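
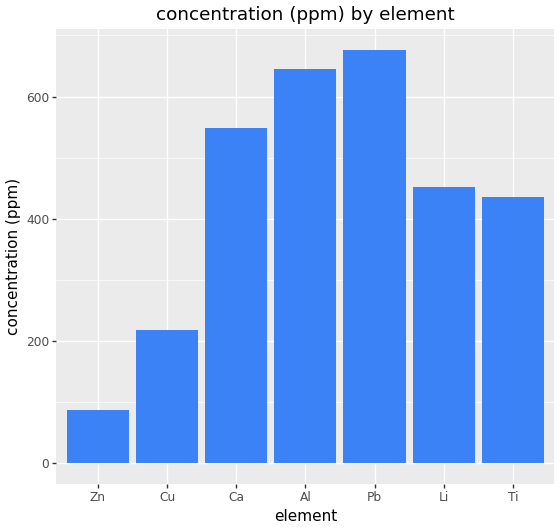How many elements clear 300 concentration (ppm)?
5

Above 300: Ca, Al, Pb, Li, Ti.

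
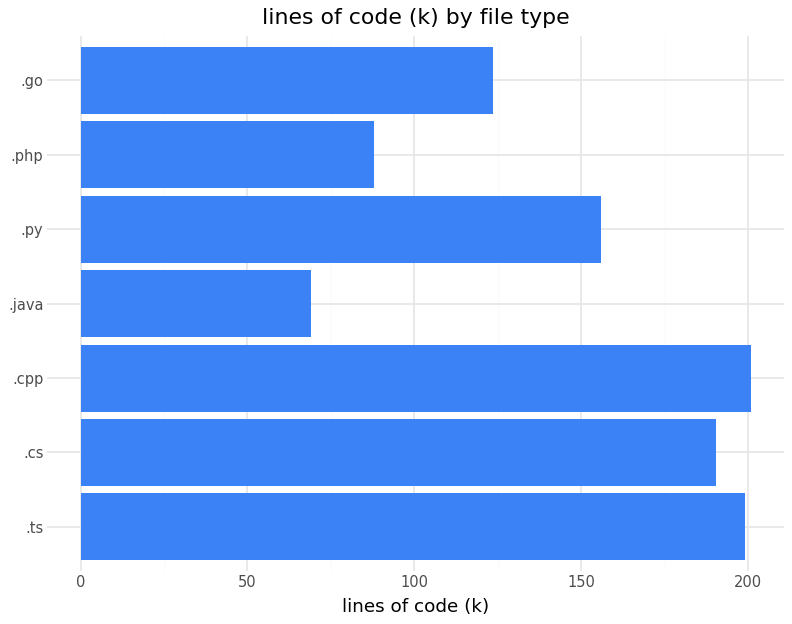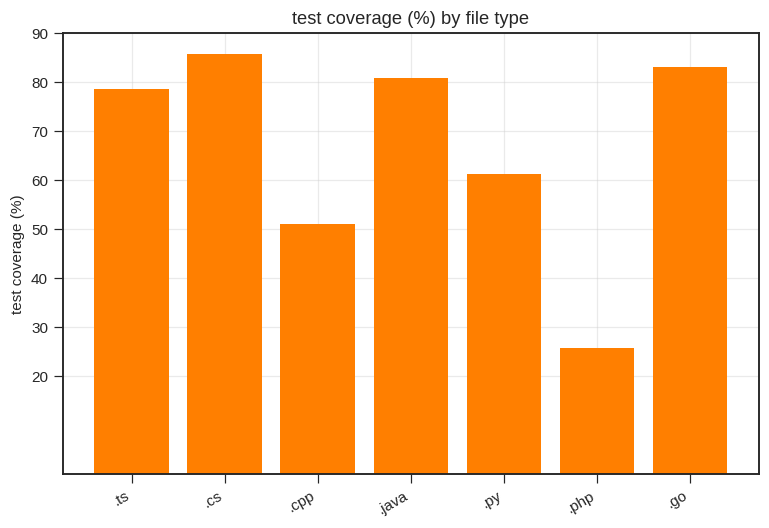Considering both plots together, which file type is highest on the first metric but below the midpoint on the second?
.cpp

Chart 2 median test coverage (%) ≈ 80; below-median file types: .cpp, .py, .php. Among those, .cpp has the highest lines of code (k) (≈ 200).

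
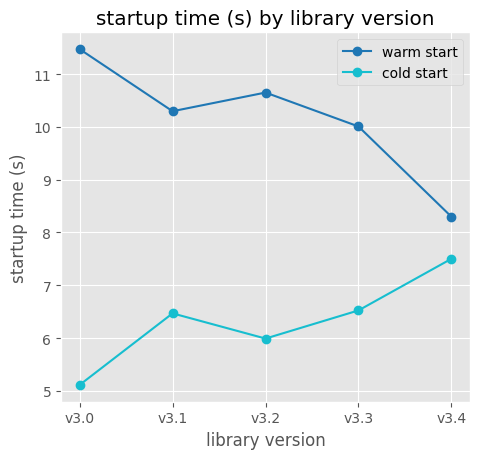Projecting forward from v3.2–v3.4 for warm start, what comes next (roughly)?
≈ 6.5

Last three: 11, 10, 8 → slope ≈ -1.5/step → next ≈ 6.5.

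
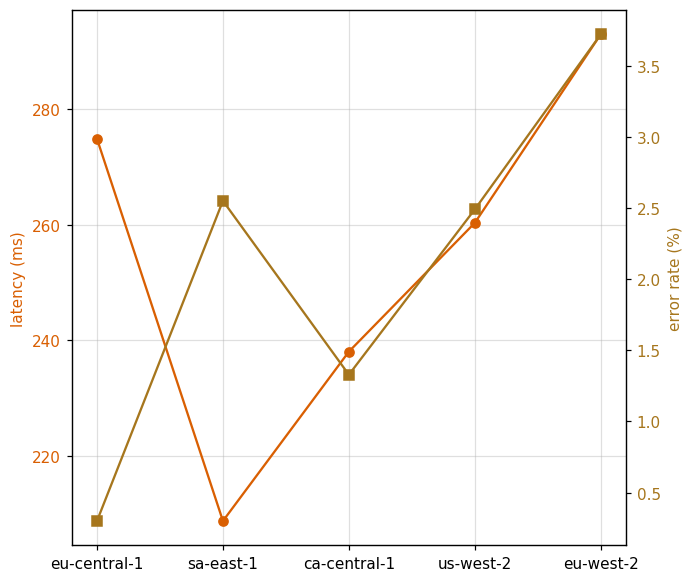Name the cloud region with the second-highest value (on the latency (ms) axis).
Top 3 (on the latency (ms) axis): eu-west-2 ≈ 290, eu-central-1 ≈ 270, us-west-2 ≈ 260.

eu-central-1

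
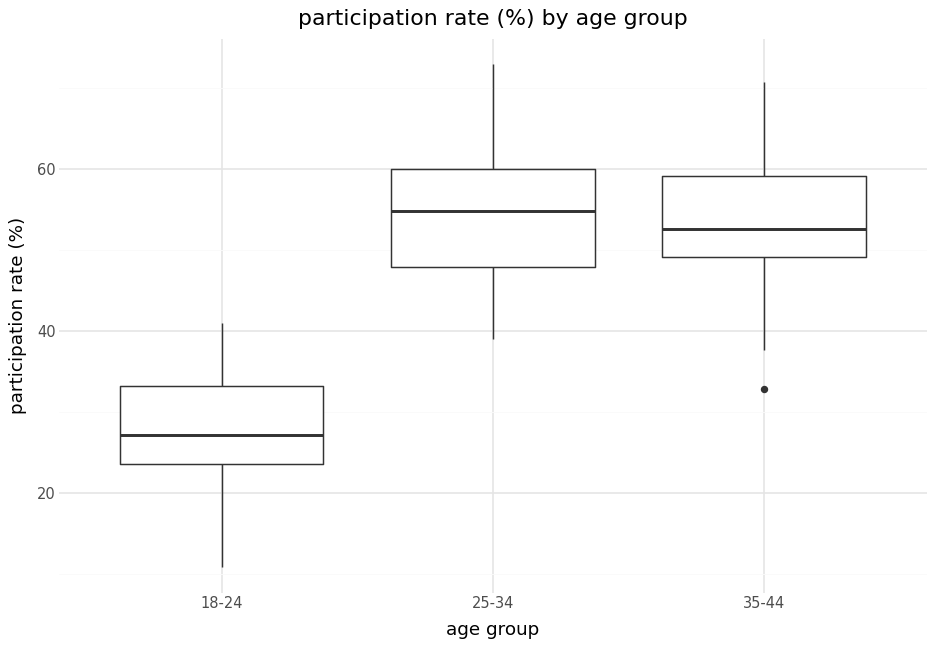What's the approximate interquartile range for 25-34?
≈ 10

Q3 ≈ 60, Q1 ≈ 50; IQR ≈ 10.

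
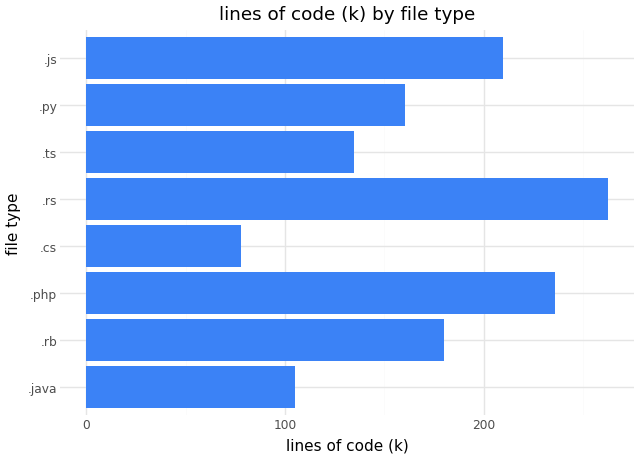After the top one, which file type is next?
Top 3: .rs ≈ 250, .php ≈ 225, .js ≈ 200.

.php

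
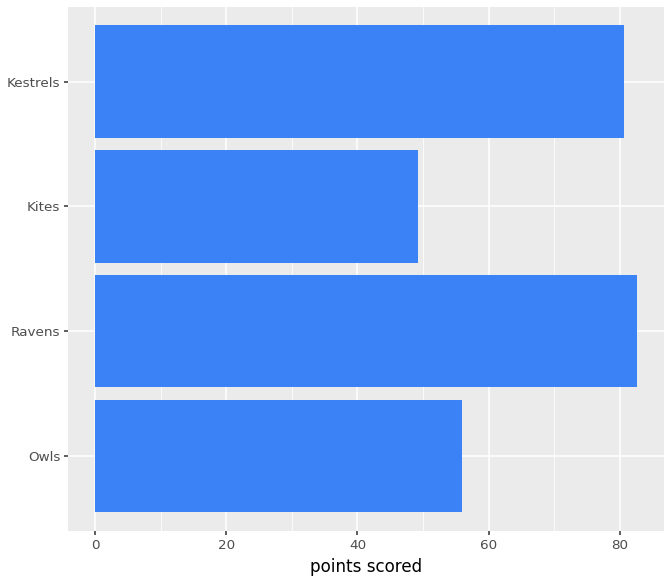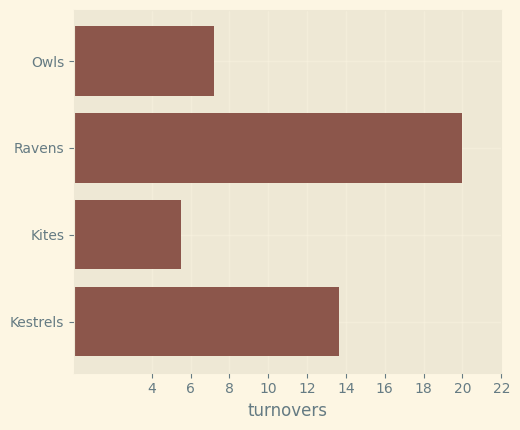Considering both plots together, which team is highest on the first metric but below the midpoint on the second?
Owls

Chart 2 median turnovers ≈ 10; below-median teams: Owls, Kites. Among those, Owls has the highest points scored (≈ 60).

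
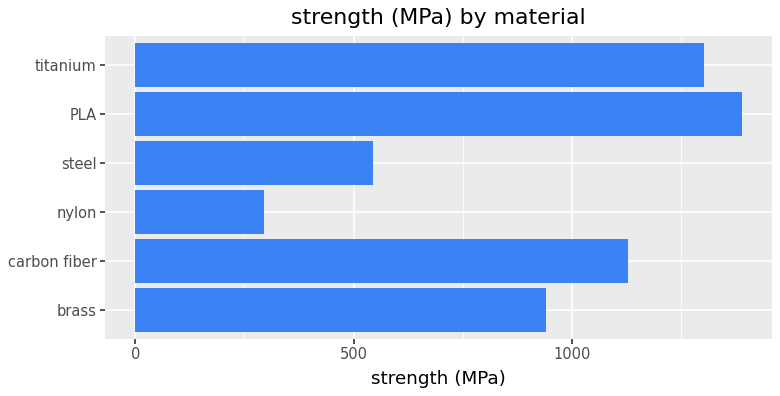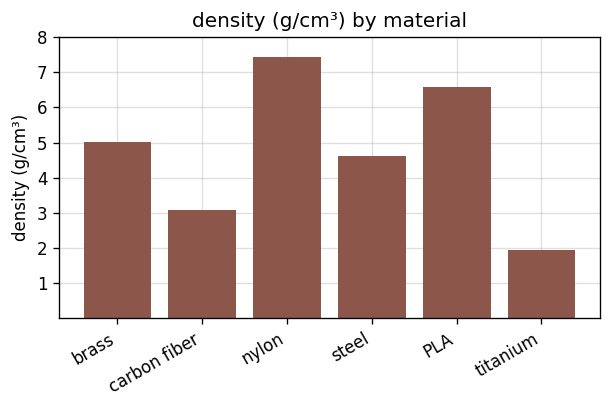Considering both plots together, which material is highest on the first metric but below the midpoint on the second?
titanium

Chart 2 median density (g/cm³) ≈ 5; below-median materials: carbon fiber, steel, titanium. Among those, titanium has the highest strength (MPa) (≈ 1400).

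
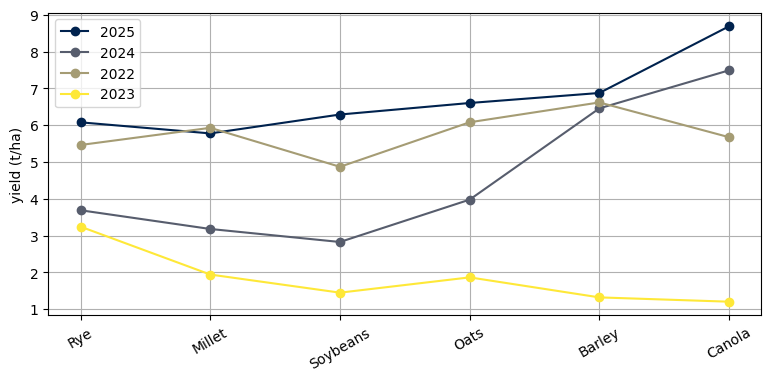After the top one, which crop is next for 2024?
Top 3 for 2024: Canola ≈ 7, Barley ≈ 6, Oats ≈ 4.

Barley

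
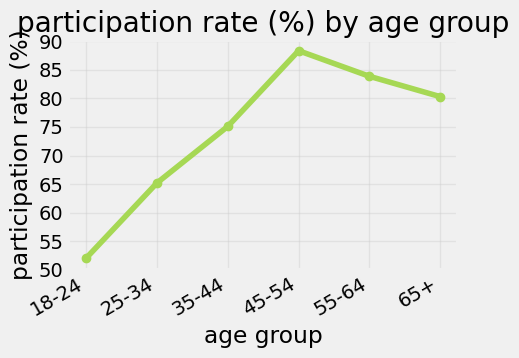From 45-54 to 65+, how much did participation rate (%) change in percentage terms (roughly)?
45-54 ≈ 90, 65+ ≈ 80; (80 − 90) / 90 ≈ -11.1%.

≈ -11.1%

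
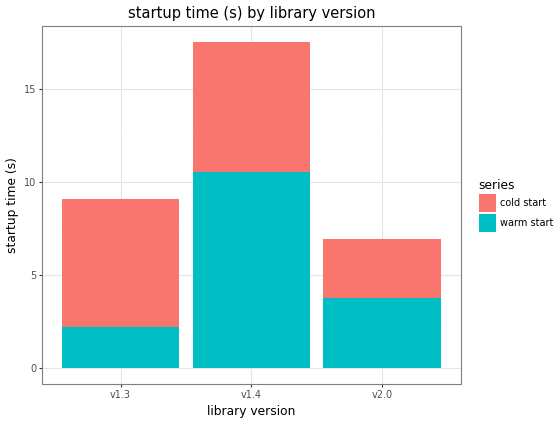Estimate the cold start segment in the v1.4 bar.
cold start top ≈ 18, bottom ≈ 10; segment ≈ 8.

≈ 8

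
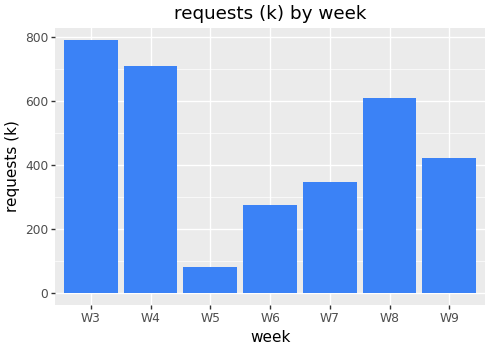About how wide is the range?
Max W3 ≈ 800, min W5 ≈ 100; range ≈ 700.

≈ 700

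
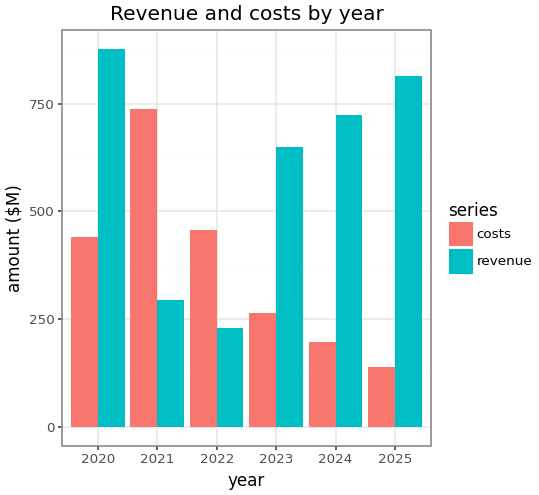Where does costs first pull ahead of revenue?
2021

2020: costs ≈ 400 vs revenue ≈ 900 (not yet); 2021: costs ≈ 700 vs revenue ≈ 300 (first crossover).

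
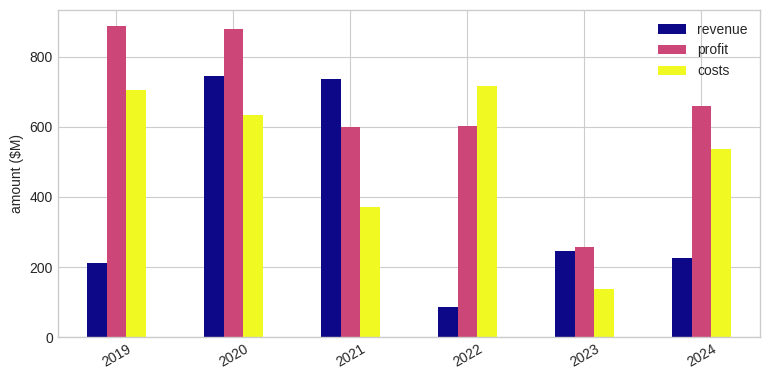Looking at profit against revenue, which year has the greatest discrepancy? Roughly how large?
2019, ≈ 700 $M

2019: profit ≈ 900, revenue ≈ 200 → gap ≈ 700. Next-largest (2022) is only ≈ 500.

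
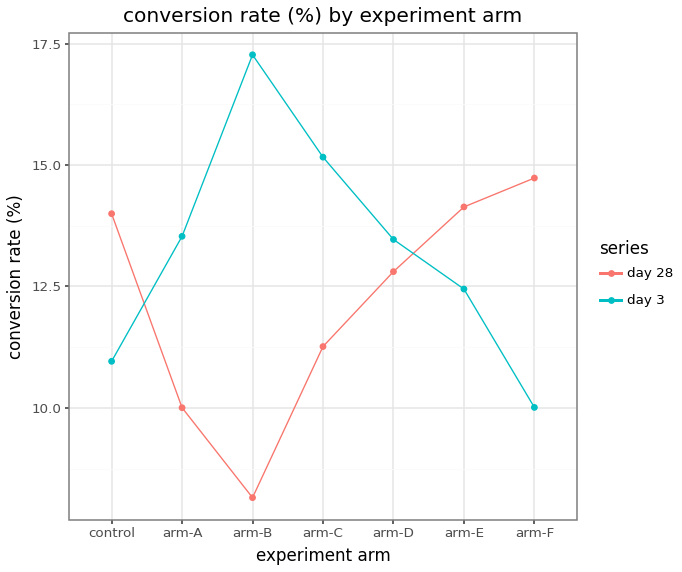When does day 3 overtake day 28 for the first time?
control: day 3 ≈ 11 vs day 28 ≈ 14 (not yet); arm-A: day 3 ≈ 14 vs day 28 ≈ 10 (first crossover).

arm-A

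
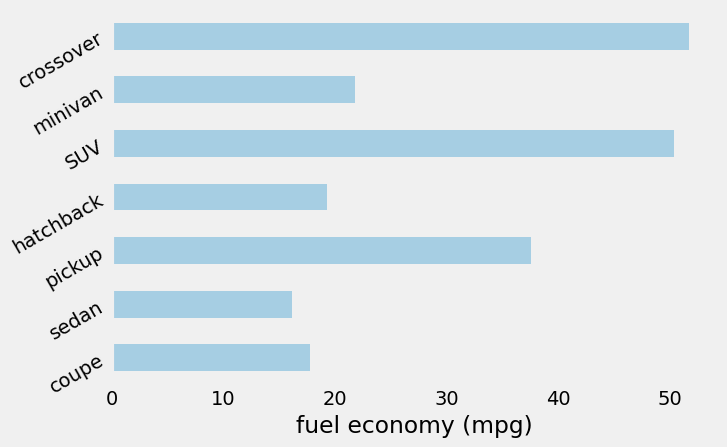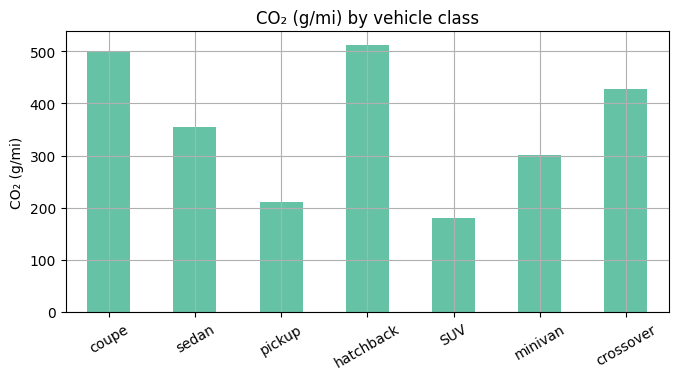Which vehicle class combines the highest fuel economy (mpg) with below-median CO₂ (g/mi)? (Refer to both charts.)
Chart 2 median CO₂ (g/mi) ≈ 350; below-median vehicle classes: pickup, SUV, minivan. Among those, SUV has the highest fuel economy (mpg) (≈ 50).

SUV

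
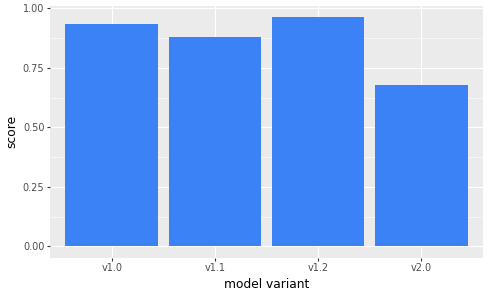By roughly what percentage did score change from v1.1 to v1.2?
v1.1 ≈ 0.9, v1.2 ≈ 1.0; (1.0 − 0.9) / 0.9 ≈ +11.1%.

≈ +11.1%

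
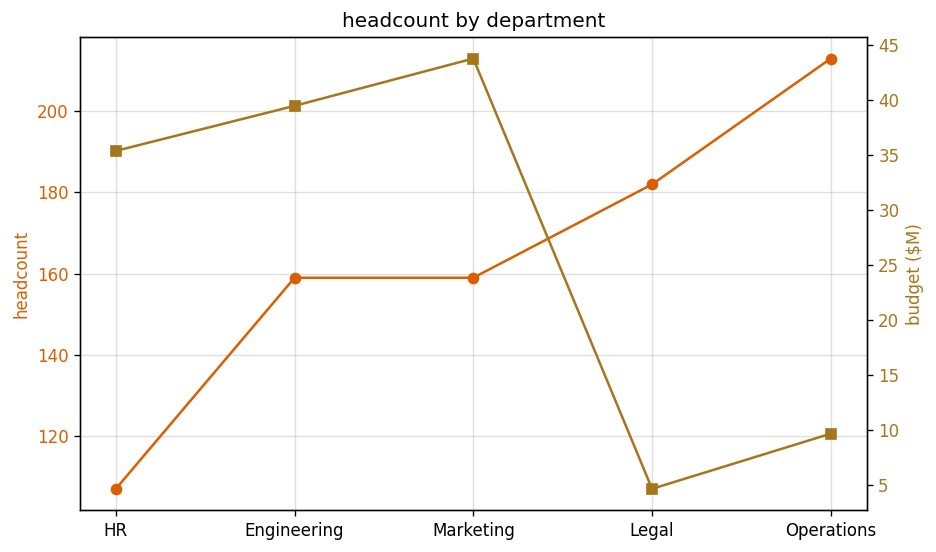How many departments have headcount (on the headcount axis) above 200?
Above 200: Operations.

1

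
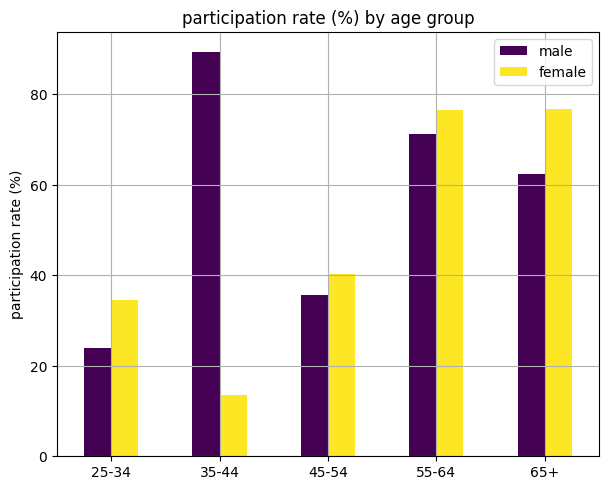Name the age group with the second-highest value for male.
55-64

Top 3 for male: 35-44 ≈ 90, 55-64 ≈ 70, 65+ ≈ 60.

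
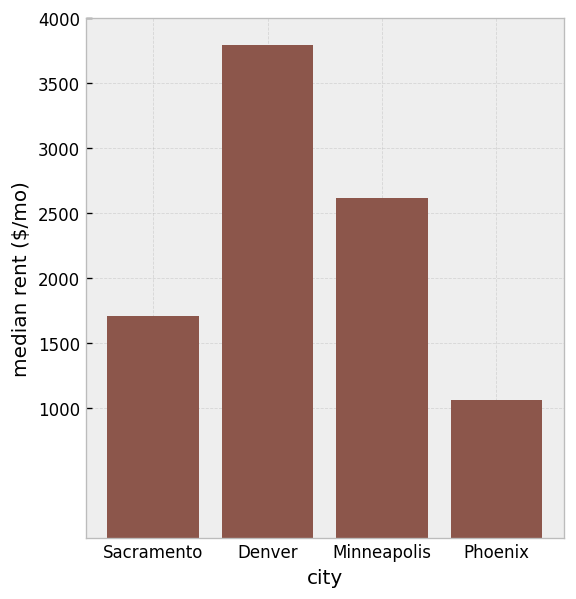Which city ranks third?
Top 4: Denver ≈ 4000, Minneapolis ≈ 2500, Sacramento ≈ 1500, Phoenix ≈ 1000.

Sacramento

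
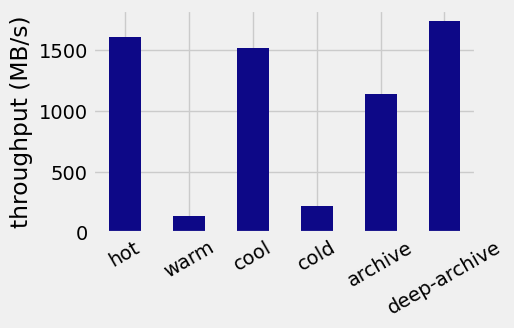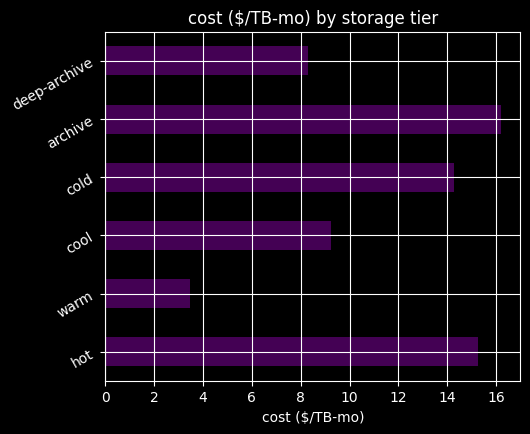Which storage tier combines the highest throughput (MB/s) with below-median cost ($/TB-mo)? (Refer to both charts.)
Chart 2 median cost ($/TB-mo) ≈ 12; below-median storage tiers: warm, cool, deep-archive. Among those, deep-archive has the highest throughput (MB/s) (≈ 1800).

deep-archive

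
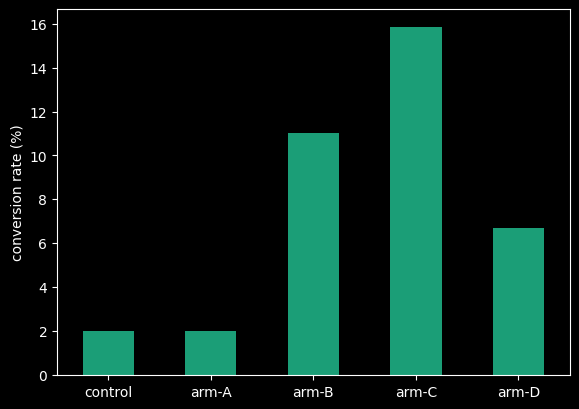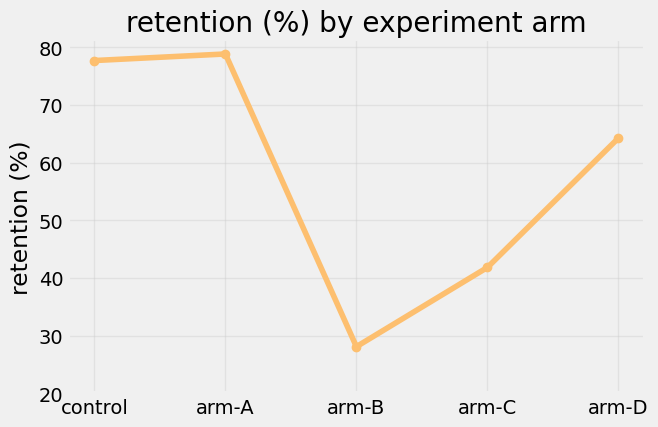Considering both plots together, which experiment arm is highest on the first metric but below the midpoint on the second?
arm-C

Chart 2 median retention (%) ≈ 60; below-median experiment arms: arm-B, arm-C. Among those, arm-C has the highest conversion rate (%) (≈ 16).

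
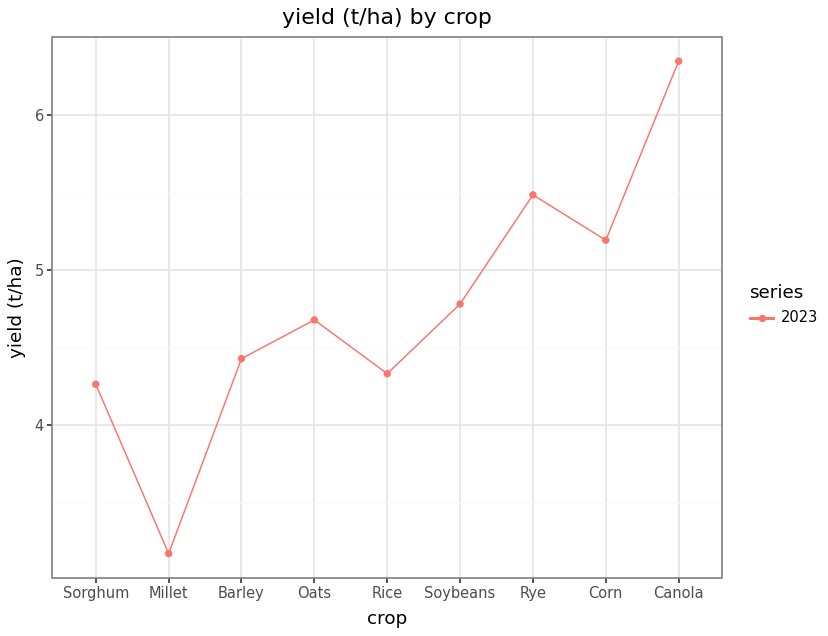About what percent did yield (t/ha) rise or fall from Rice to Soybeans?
Rice ≈ 4.5, Soybeans ≈ 5.0; (5.0 − 4.5) / 4.5 ≈ +11.1%.

≈ +11.1%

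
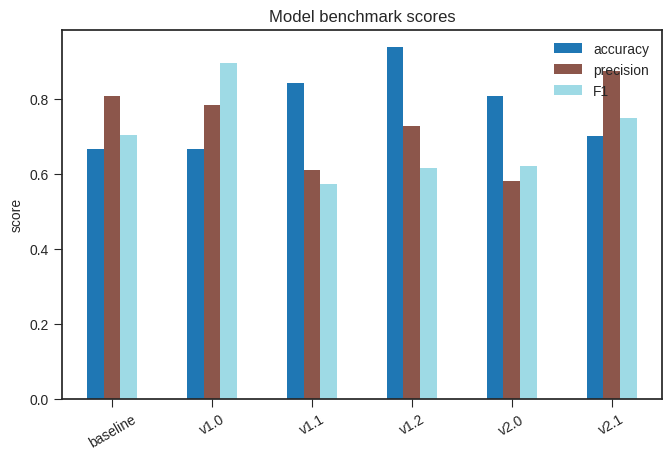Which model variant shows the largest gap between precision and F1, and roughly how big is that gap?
v2.1, ≈ 0.2

v2.1: precision ≈ 0.9, F1 ≈ 0.7 → gap ≈ 0.2. Next-largest (v1.0) is only ≈ 0.1.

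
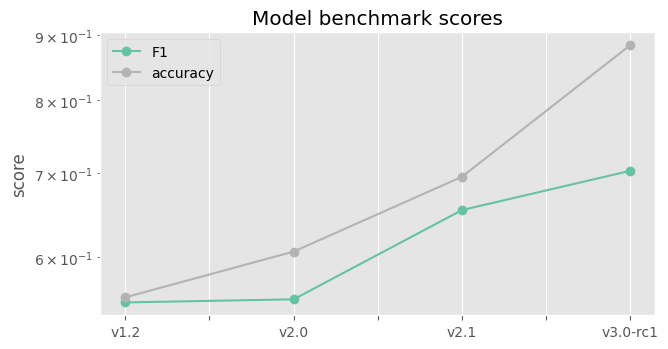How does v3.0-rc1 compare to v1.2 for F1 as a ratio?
v3.0-rc1 ≈ 0.70, v1.2 ≈ 0.55; 0.70/0.55 ≈ 1.27.

≈ 1.27×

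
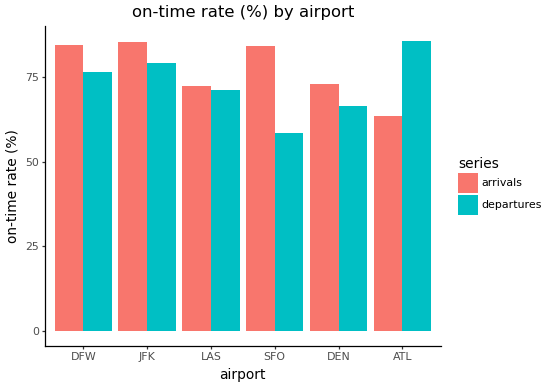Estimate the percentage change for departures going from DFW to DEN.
≈ -12.5%

DFW ≈ 80, DEN ≈ 70; (70 − 80) / 80 ≈ -12.5%.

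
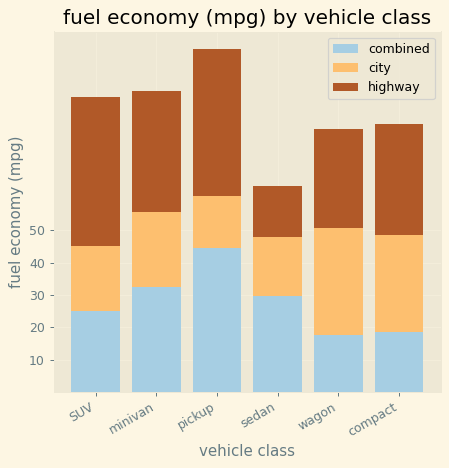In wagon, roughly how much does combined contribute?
≈ 20

combined top ≈ 20, bottom ≈ 0; segment ≈ 20.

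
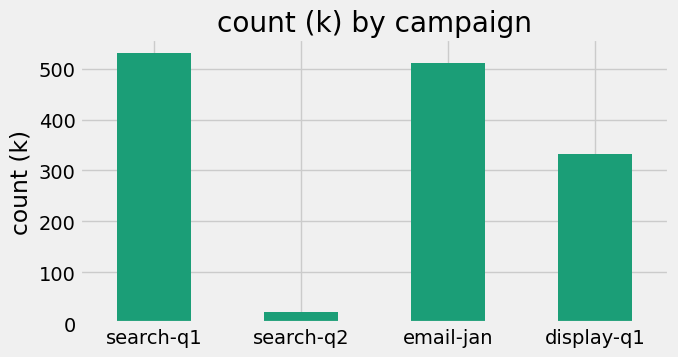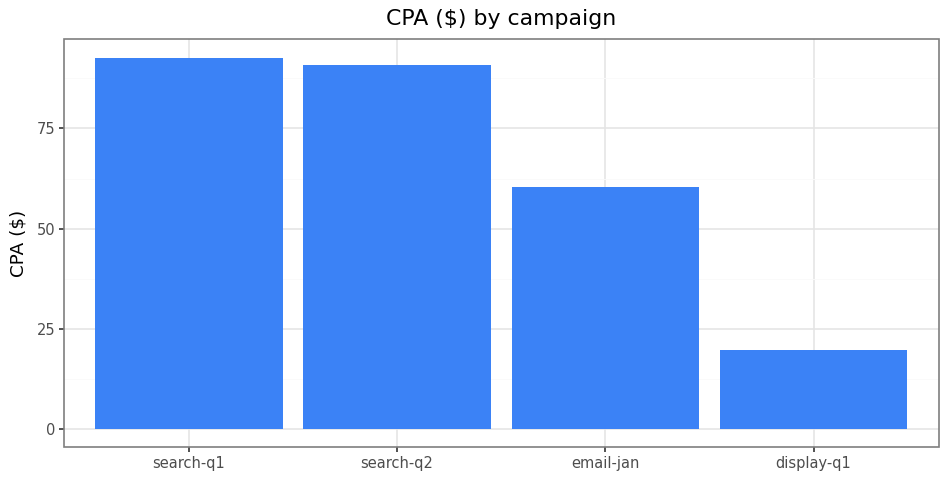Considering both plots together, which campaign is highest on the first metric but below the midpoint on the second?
Chart 2 median CPA ($) ≈ 80; below-median campaigns: email-jan, display-q1. Among those, email-jan has the highest count (k) (≈ 500).

email-jan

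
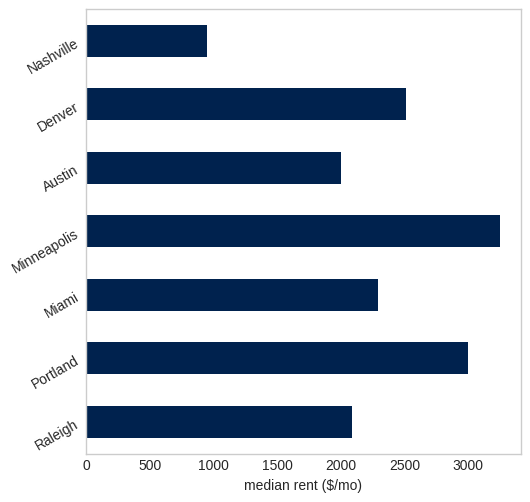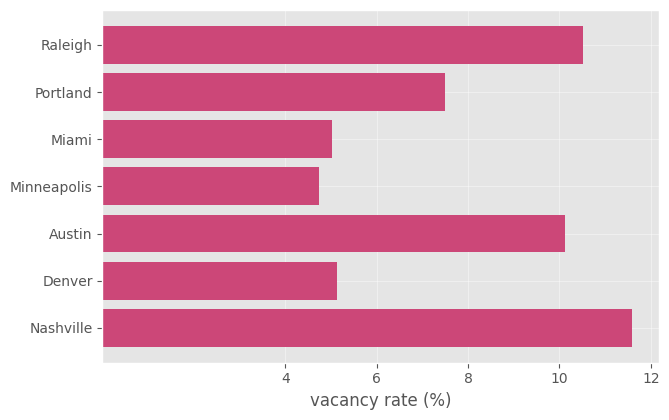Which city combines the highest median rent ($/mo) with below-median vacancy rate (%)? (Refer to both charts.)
Chart 2 median vacancy rate (%) ≈ 8; below-median cities: Miami, Minneapolis, Denver. Among those, Minneapolis has the highest median rent ($/mo) (≈ 3500).

Minneapolis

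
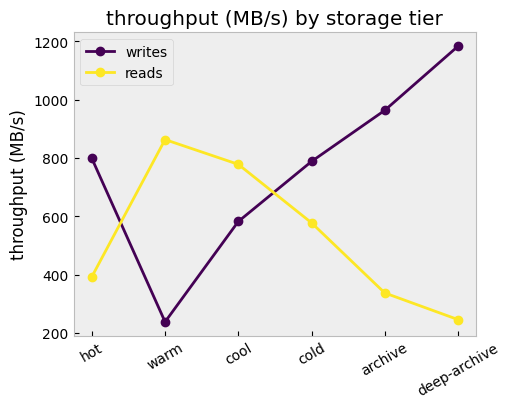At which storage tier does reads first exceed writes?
warm

hot: reads ≈ 400 vs writes ≈ 800 (not yet); warm: reads ≈ 900 vs writes ≈ 200 (first crossover).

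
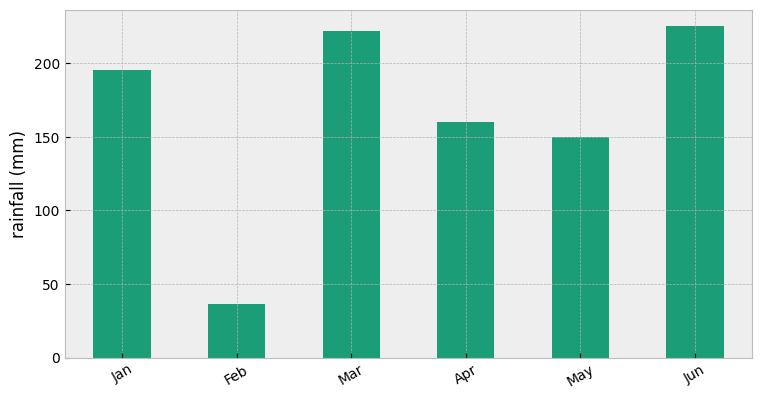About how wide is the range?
Max Jun ≈ 220, min Feb ≈ 40; range ≈ 180.

≈ 180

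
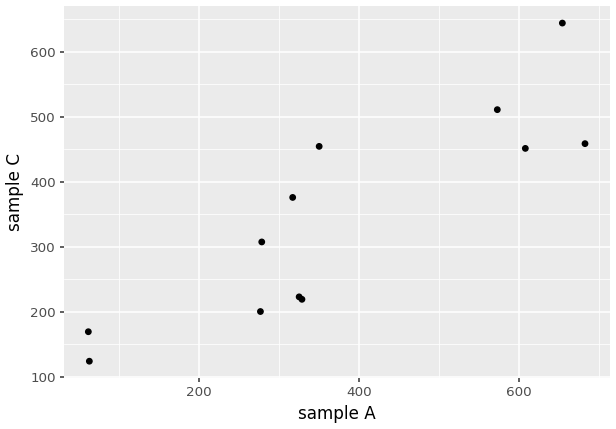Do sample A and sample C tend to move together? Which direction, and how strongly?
Points are positively correlated; strong (|r| ≈ 0.9).

positive, strong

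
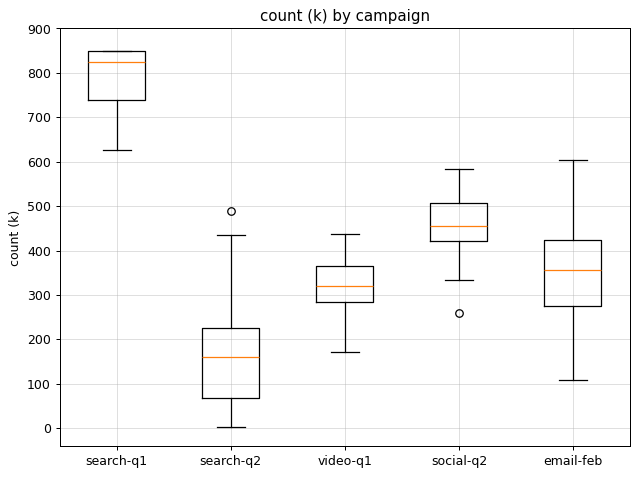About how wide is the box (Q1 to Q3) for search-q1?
≈ 100

Q3 ≈ 800, Q1 ≈ 700; IQR ≈ 100.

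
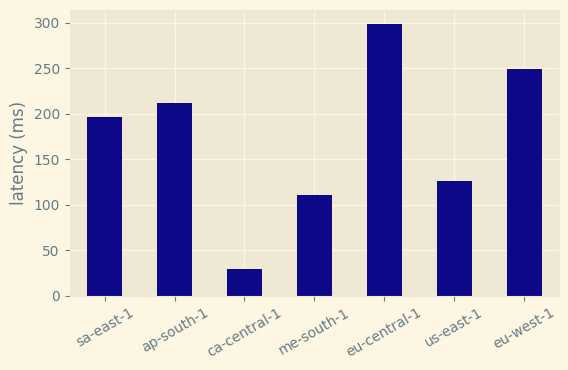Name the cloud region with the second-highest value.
Top 3: eu-central-1 ≈ 300, eu-west-1 ≈ 250, ap-south-1 ≈ 200.

eu-west-1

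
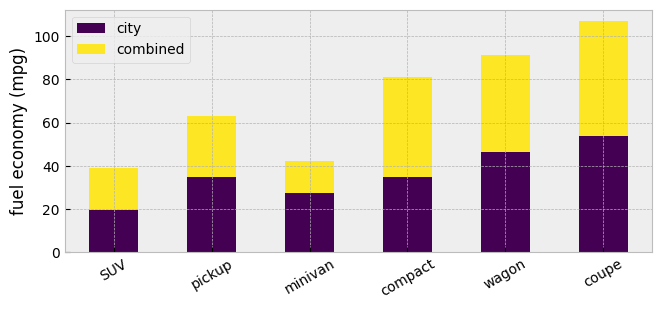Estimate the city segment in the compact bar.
≈ 30

city top ≈ 30, bottom ≈ 0; segment ≈ 30.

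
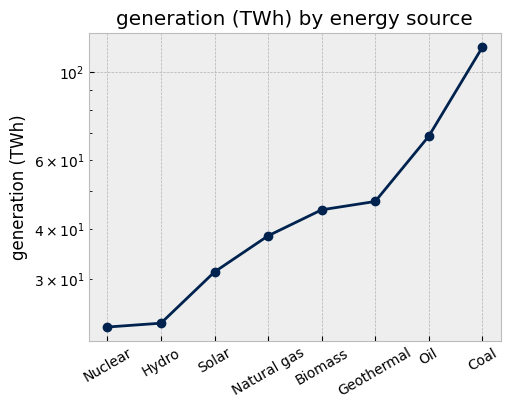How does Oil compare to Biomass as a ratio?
Oil ≈ 70, Biomass ≈ 40; 70/40 ≈ 1.75.

≈ 1.75×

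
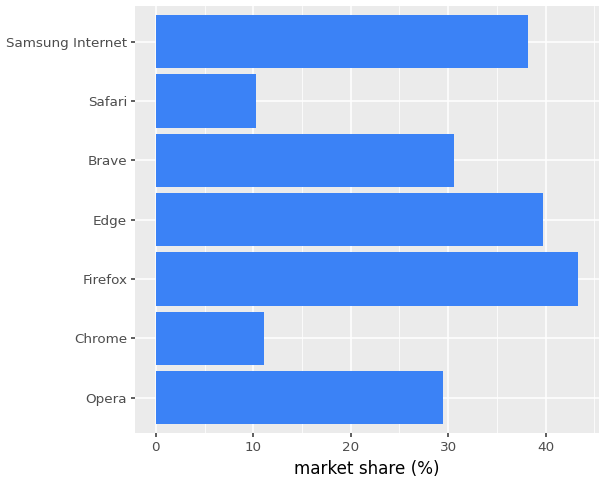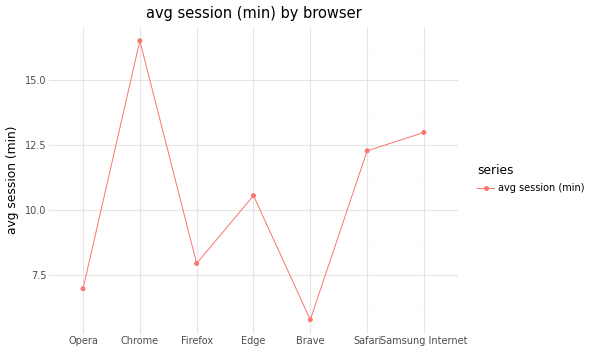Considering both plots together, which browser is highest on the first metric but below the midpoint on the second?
Chart 2 median avg session (min) ≈ 10; below-median browsers: Opera, Firefox, Brave. Among those, Firefox has the highest market share (%) (≈ 45).

Firefox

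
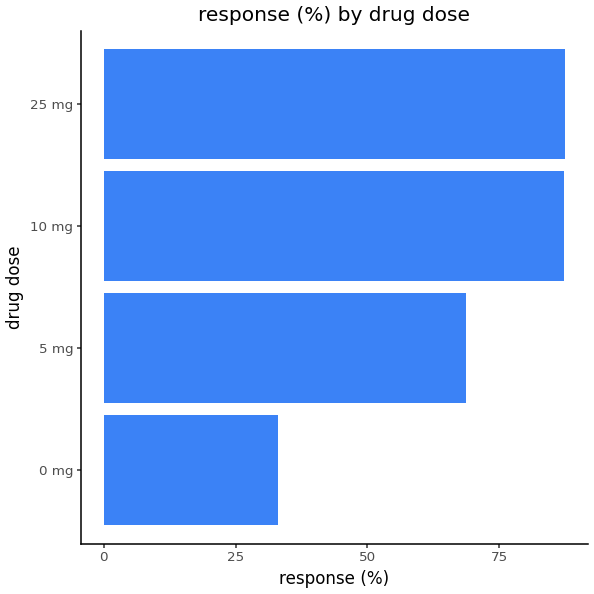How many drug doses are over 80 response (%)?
Above 80: 10 mg, 25 mg.

2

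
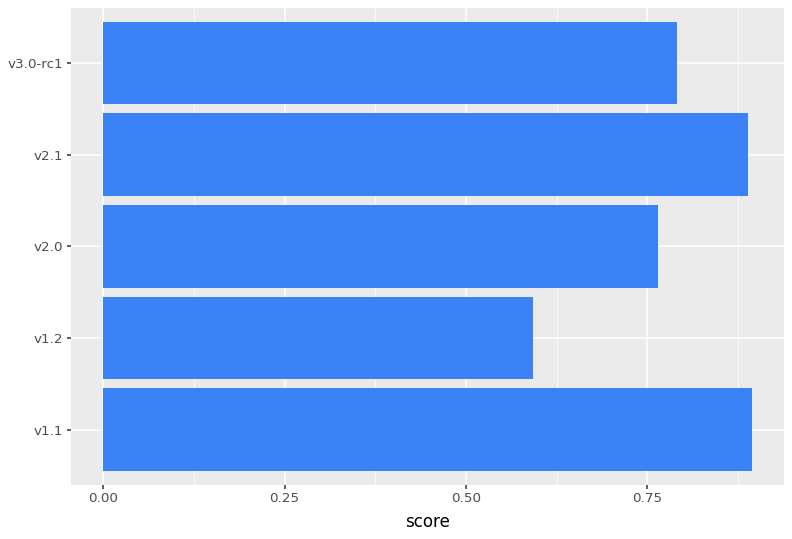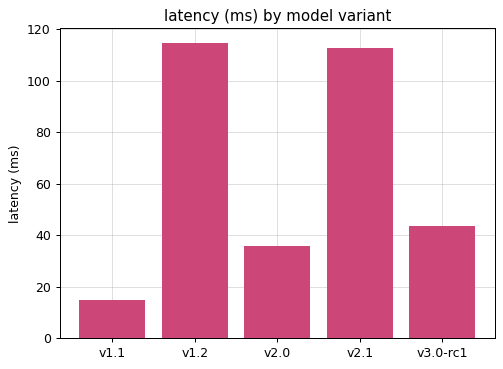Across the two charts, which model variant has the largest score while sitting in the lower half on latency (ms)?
v1.1

Chart 2 median latency (ms) ≈ 40; below-median model variants: v1.1, v2.0. Among those, v1.1 has the highest score (≈ 0.9).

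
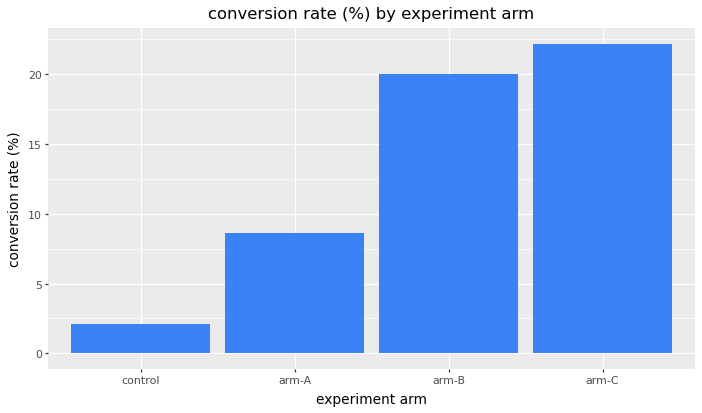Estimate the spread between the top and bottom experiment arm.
Max arm-C ≈ 22, min control ≈ 2; range ≈ 20.

≈ 20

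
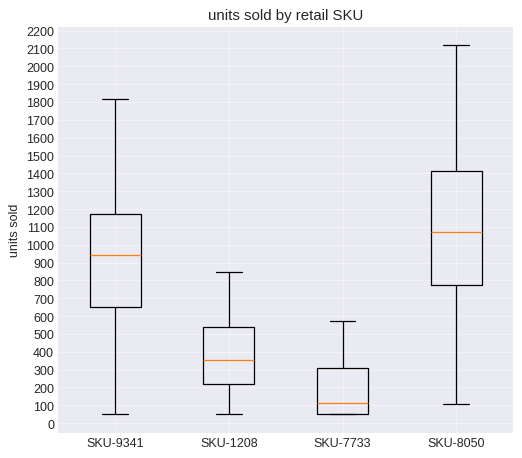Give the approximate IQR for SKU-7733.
≈ 300

Q3 ≈ 300, Q1 ≈ 0; IQR ≈ 300.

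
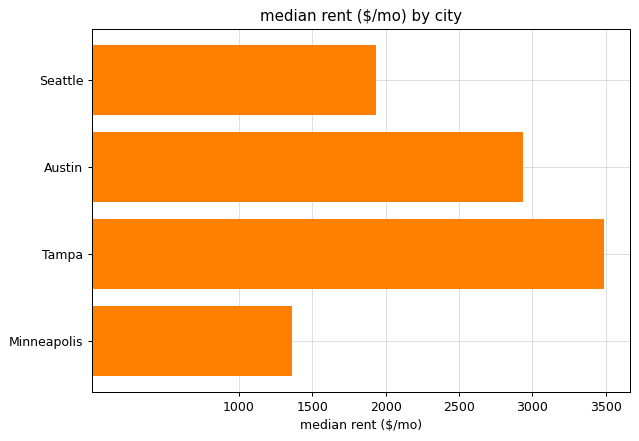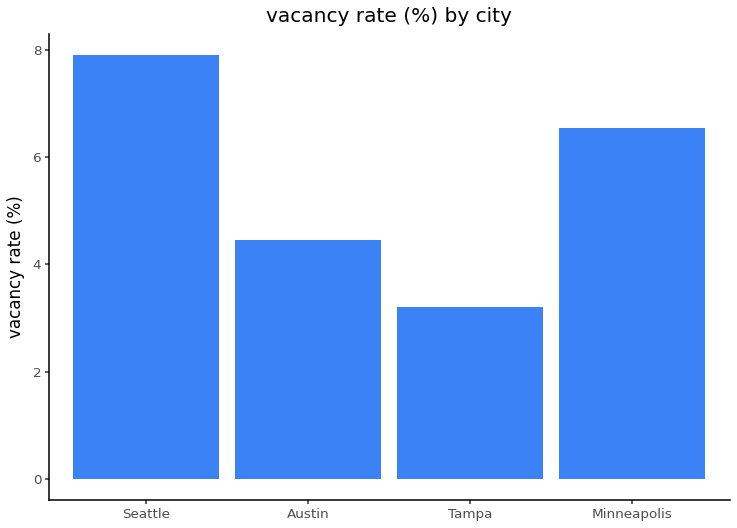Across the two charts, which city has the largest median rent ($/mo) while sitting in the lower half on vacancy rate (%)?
Tampa

Chart 2 median vacancy rate (%) ≈ 6; below-median cities: Austin, Tampa. Among those, Tampa has the highest median rent ($/mo) (≈ 3500).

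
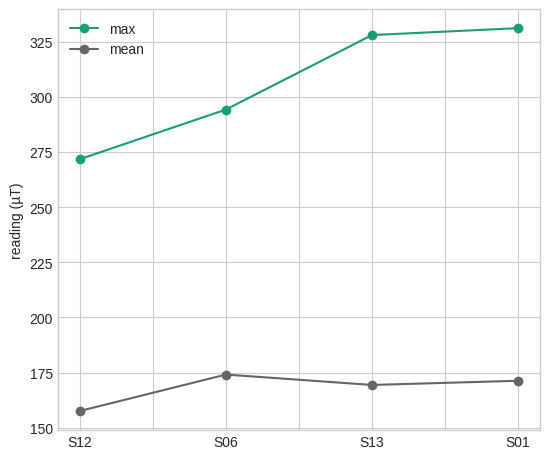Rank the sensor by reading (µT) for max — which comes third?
Top 4 for max: S01 ≈ 340, S13 ≈ 320, S06 ≈ 300, S12 ≈ 280.

S06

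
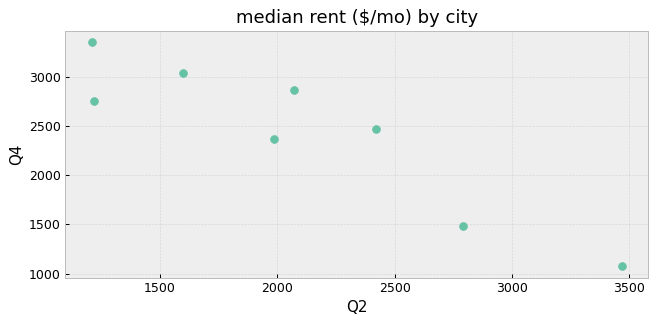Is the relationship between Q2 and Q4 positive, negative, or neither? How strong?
negative, strong

Points are negatively correlated; strong (|r| ≈ 0.9).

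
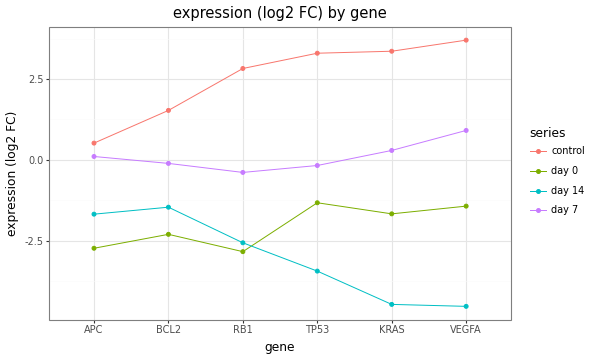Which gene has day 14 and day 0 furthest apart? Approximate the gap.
VEGFA, ≈ 4 log2 FC

VEGFA: day 14 ≈ -5, day 0 ≈ -1 → gap ≈ 4. Next-largest (KRAS) is only ≈ 2.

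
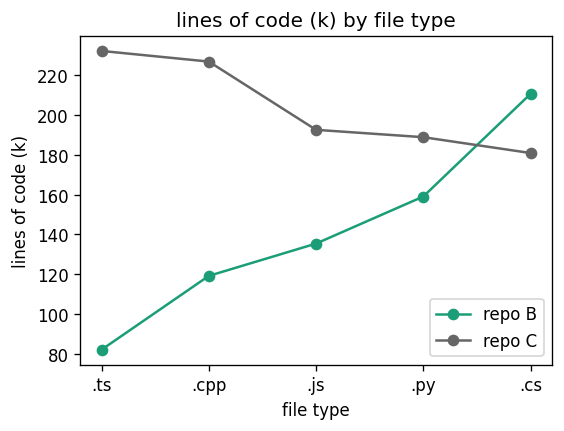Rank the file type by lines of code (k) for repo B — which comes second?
Top 3 for repo B: .cs ≈ 220, .py ≈ 160, .js ≈ 140.

.py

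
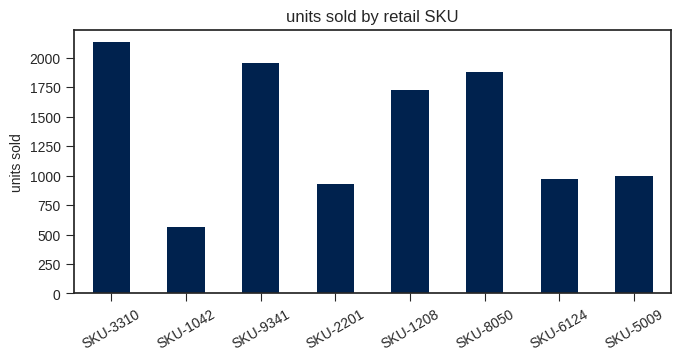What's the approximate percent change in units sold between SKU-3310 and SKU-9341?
SKU-3310 ≈ 2200, SKU-9341 ≈ 2000; (2000 − 2200) / 2200 ≈ -9.1%.

≈ -9.1%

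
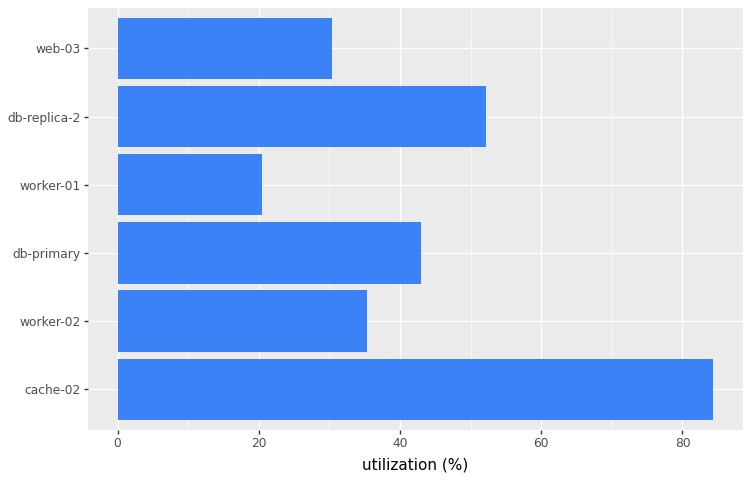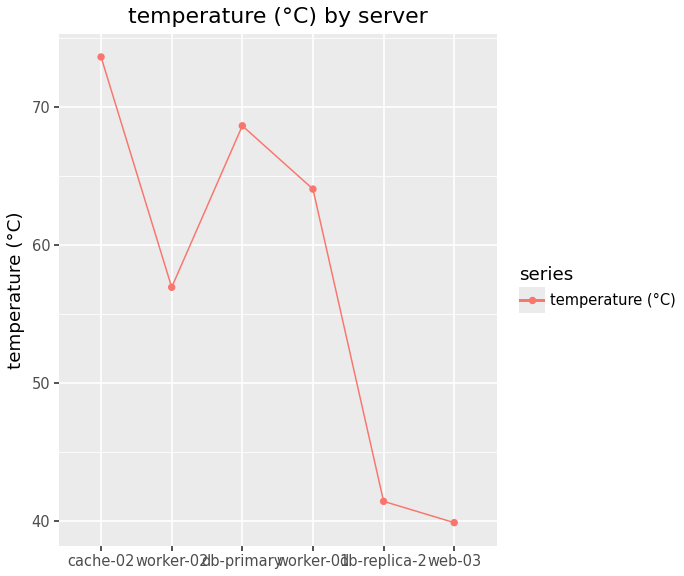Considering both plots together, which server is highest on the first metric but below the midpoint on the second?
db-replica-2

Chart 2 median temperature (°C) ≈ 60; below-median servers: worker-02, db-replica-2, web-03. Among those, db-replica-2 has the highest utilization (%) (≈ 50).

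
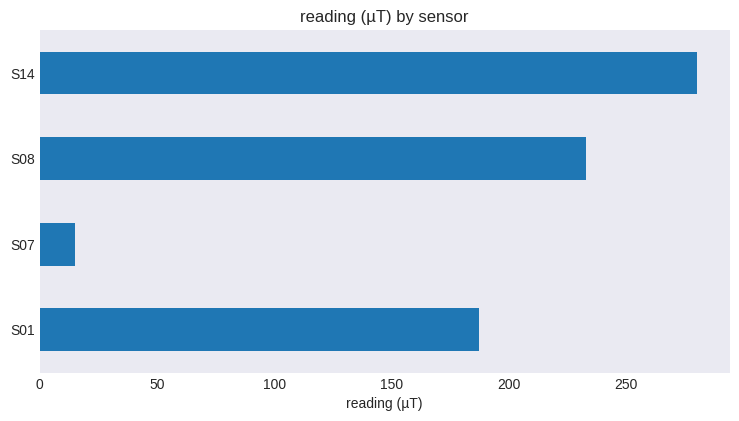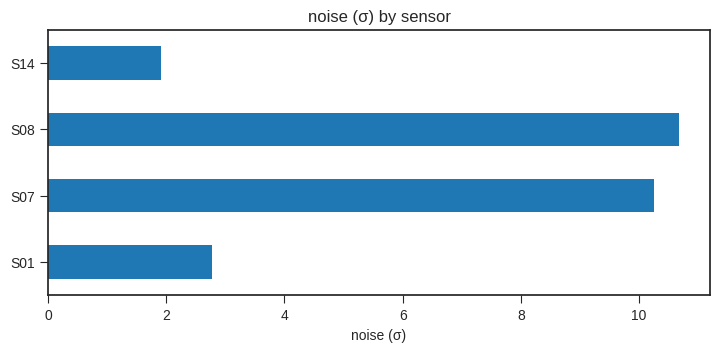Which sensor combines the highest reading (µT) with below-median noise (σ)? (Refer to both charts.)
S14

Chart 2 median noise (σ) ≈ 7; below-median sensors: S01, S14. Among those, S14 has the highest reading (µT) (≈ 300).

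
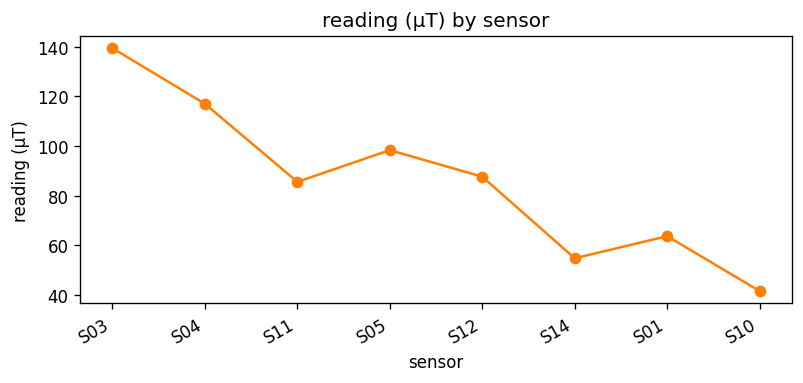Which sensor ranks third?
Top 4: S03 ≈ 140, S04 ≈ 120, S05 ≈ 100, S12 ≈ 90.

S05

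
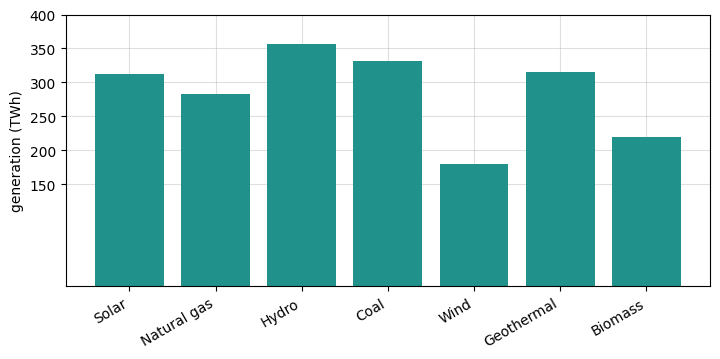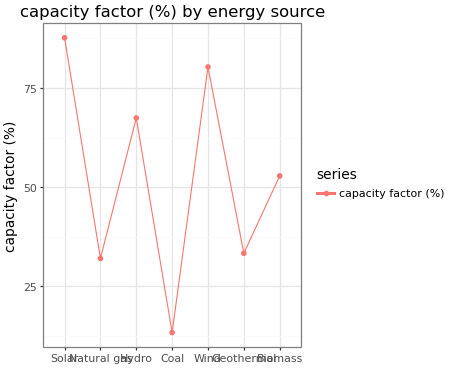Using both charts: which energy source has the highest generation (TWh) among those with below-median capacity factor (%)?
Coal

Chart 2 median capacity factor (%) ≈ 50; below-median energy sources: Natural gas, Coal, Geothermal. Among those, Coal has the highest generation (TWh) (≈ 350).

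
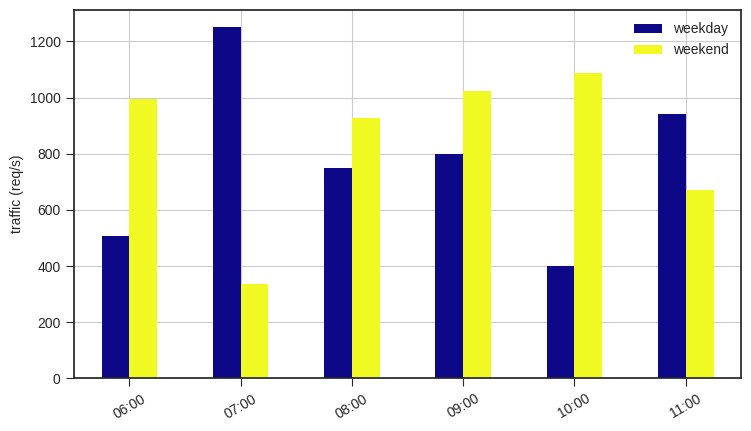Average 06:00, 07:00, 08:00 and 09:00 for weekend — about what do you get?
≈ 850

(1000 + 400 + 1000 + 1000) / 4 ≈ 850.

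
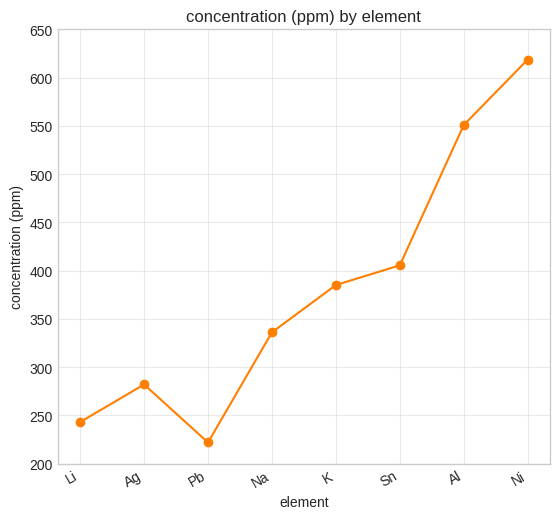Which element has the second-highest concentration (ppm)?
Top 3: Ni ≈ 600, Al ≈ 550, Sn ≈ 400.

Al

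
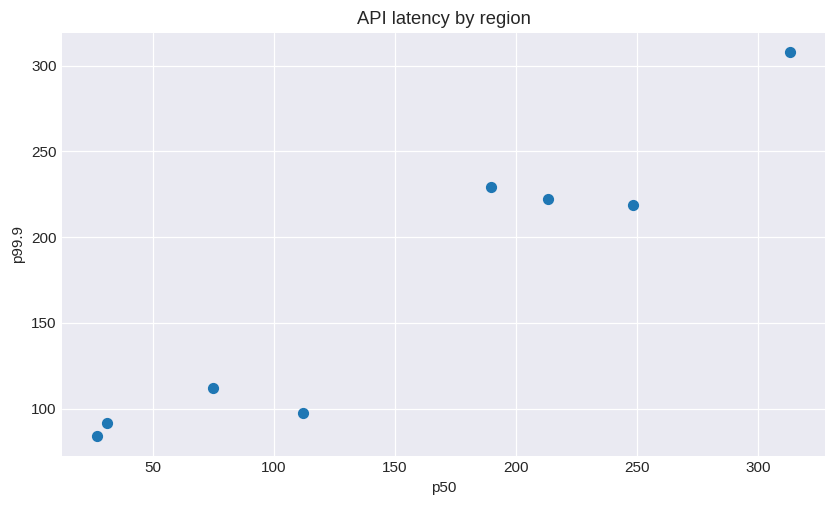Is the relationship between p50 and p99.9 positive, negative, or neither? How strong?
positive, strong

Points are positively correlated; strong (|r| ≈ 1.0).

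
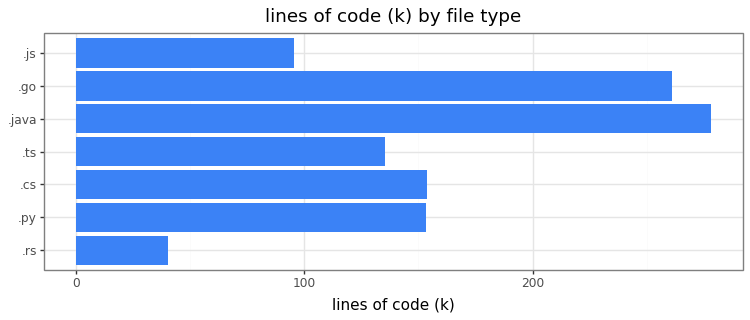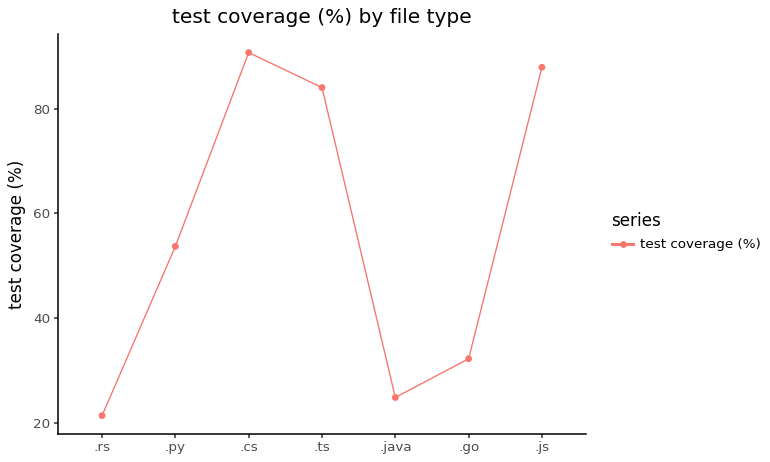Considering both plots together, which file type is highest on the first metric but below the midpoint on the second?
Chart 2 median test coverage (%) ≈ 50; below-median file types: .rs, .java, .go. Among those, .java has the highest lines of code (k) (≈ 300).

.java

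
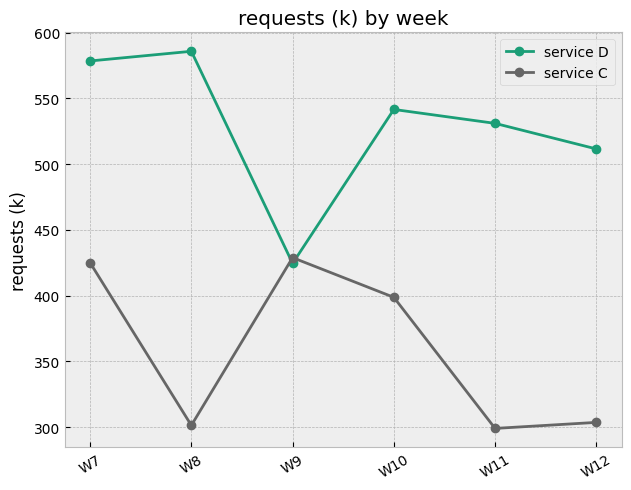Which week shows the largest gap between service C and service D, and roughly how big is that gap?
W8: service C ≈ 300, service D ≈ 575 → gap ≈ 275. Next-largest (W11) is only ≈ 225.

W8, ≈ 275 k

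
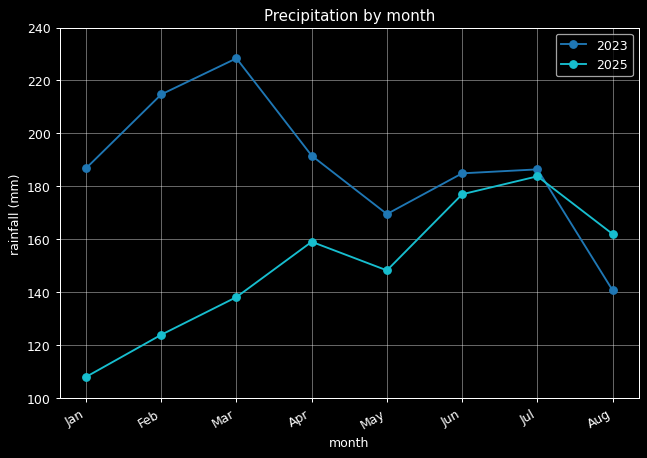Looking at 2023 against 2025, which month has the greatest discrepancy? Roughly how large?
Feb: 2023 ≈ 220, 2025 ≈ 120 → gap ≈ 100. Next-largest (Mar) is only ≈ 80.

Feb, ≈ 100 mm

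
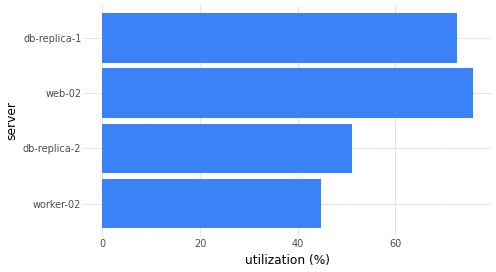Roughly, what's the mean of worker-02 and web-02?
≈ 60

(40 + 80) / 2 ≈ 60.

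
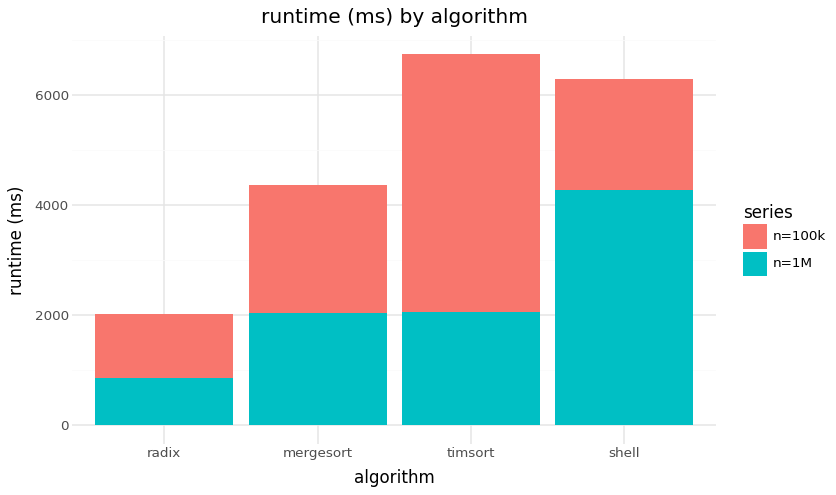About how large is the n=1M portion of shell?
≈ 4000

n=1M top ≈ 4000, bottom ≈ 0; segment ≈ 4000.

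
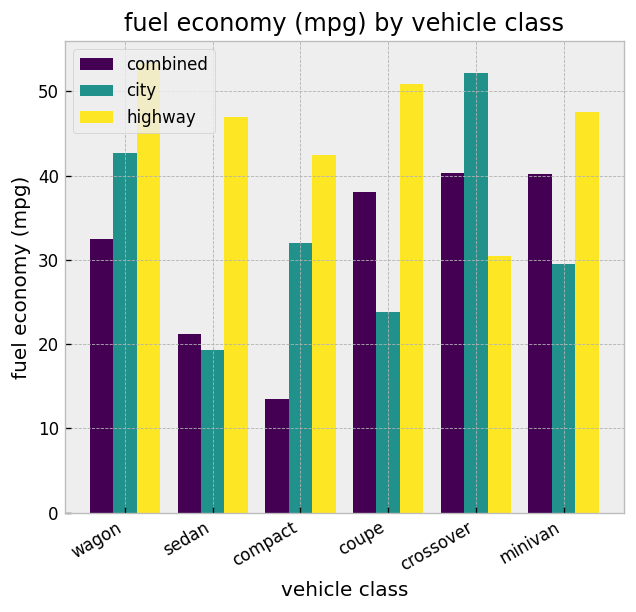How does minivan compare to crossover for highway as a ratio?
minivan ≈ 50, crossover ≈ 30; 50/30 ≈ 1.67.

≈ 1.67×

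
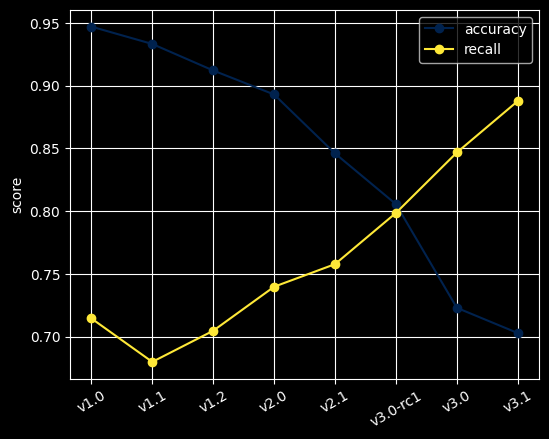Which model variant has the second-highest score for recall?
Top 3 for recall: v3.1 ≈ 0.90, v3.0 ≈ 0.85, v3.0-rc1 ≈ 0.80.

v3.0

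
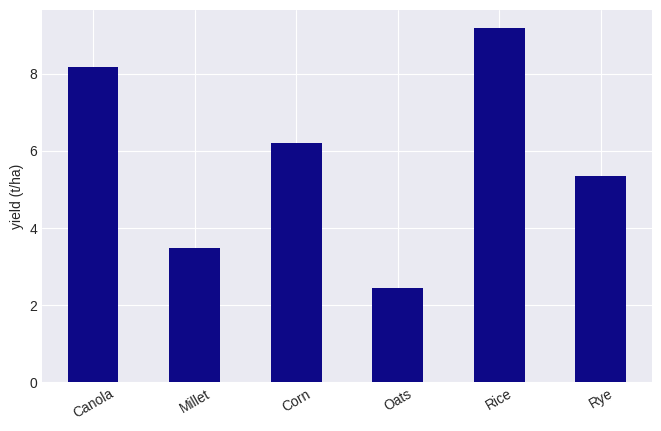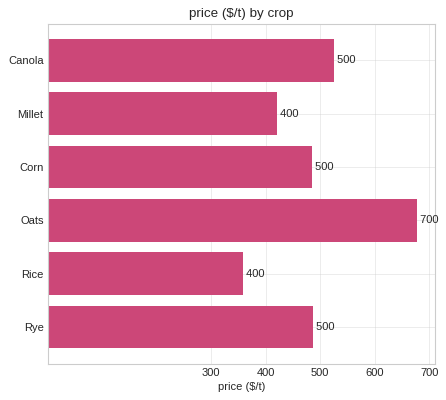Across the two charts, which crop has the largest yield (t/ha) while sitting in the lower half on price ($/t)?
Rice

Chart 2 median price ($/t) ≈ 500; below-median crops: Millet, Corn, Rice. Among those, Rice has the highest yield (t/ha) (≈ 9).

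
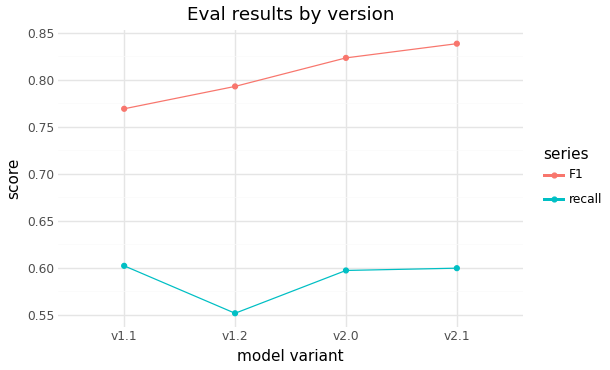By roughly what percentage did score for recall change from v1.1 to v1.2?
v1.1 ≈ 0.60, v1.2 ≈ 0.55; (0.55 − 0.60) / 0.60 ≈ -8.3%.

≈ -8.3%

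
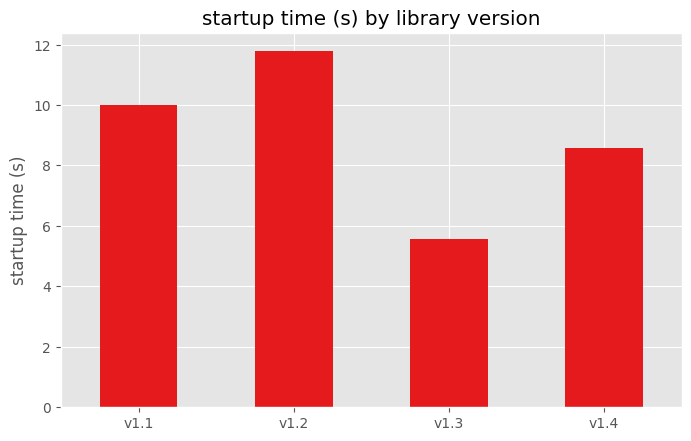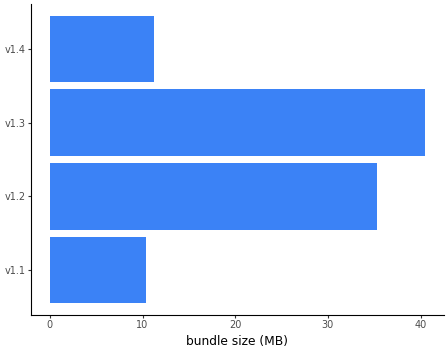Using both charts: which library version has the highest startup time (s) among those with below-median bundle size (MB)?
v1.1

Chart 2 median bundle size (MB) ≈ 25; below-median library versions: v1.1, v1.4. Among those, v1.1 has the highest startup time (s) (≈ 10).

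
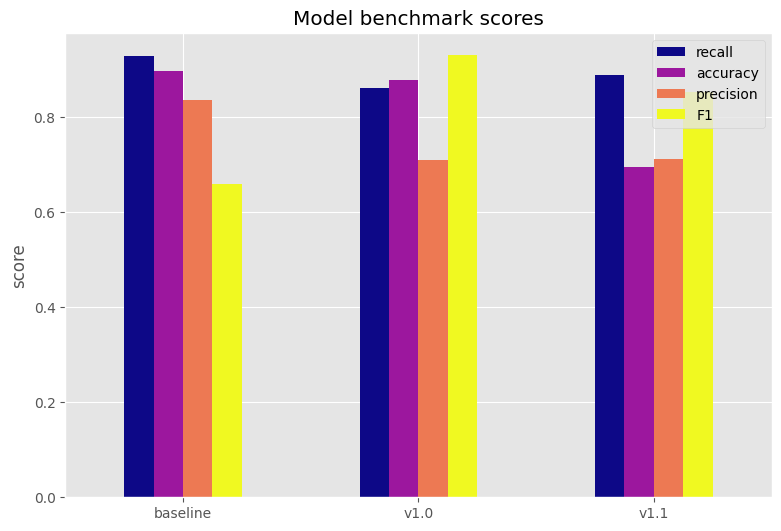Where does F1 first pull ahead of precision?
baseline: F1 ≈ 0.7 vs precision ≈ 0.8 (not yet); v1.0: F1 ≈ 0.9 vs precision ≈ 0.7 (first crossover).

v1.0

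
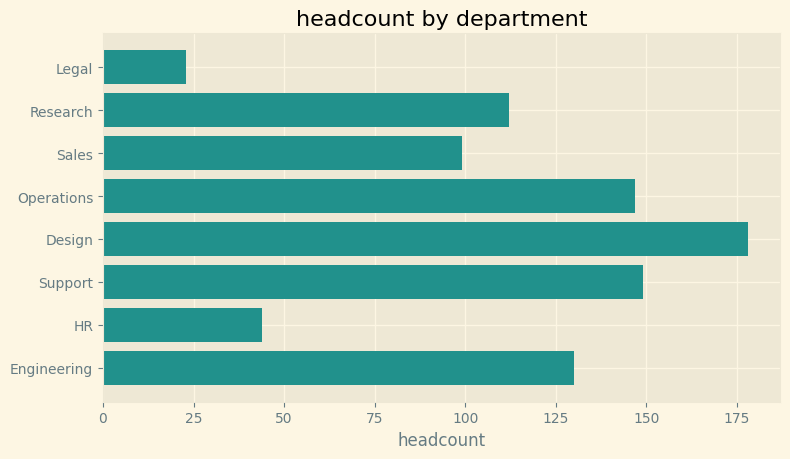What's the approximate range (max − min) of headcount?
Max Design ≈ 180, min Legal ≈ 20; range ≈ 160.

≈ 160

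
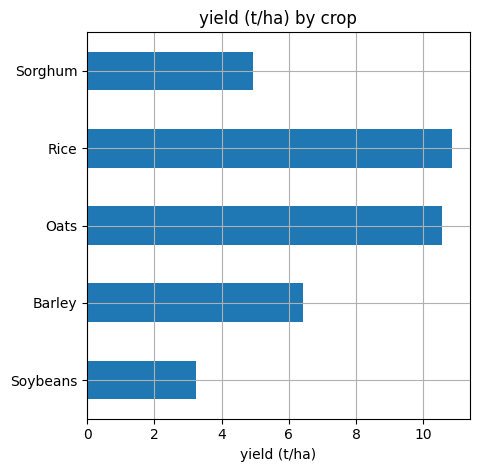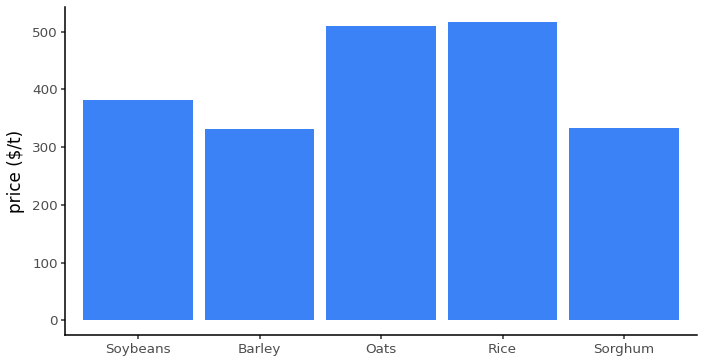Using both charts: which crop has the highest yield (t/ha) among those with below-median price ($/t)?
Chart 2 median price ($/t) ≈ 400; below-median crops: Barley, Sorghum. Among those, Barley has the highest yield (t/ha) (≈ 6).

Barley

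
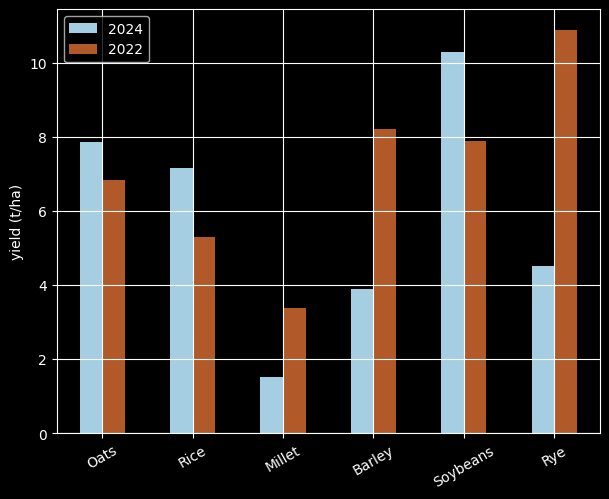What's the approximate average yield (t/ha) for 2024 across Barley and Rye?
(4 + 5) / 2 ≈ 4.

≈ 4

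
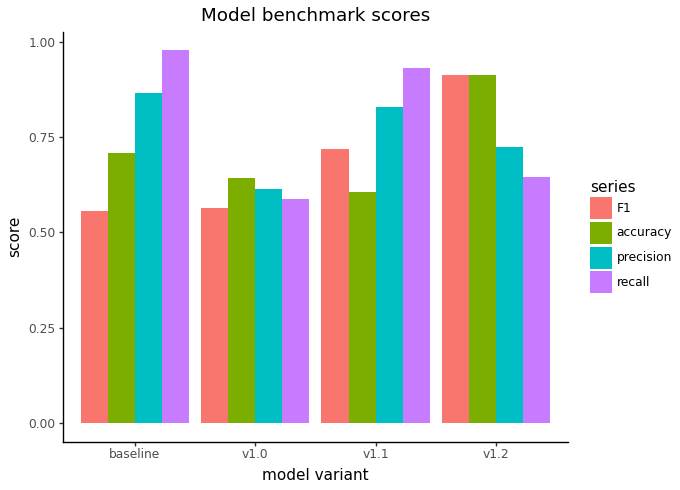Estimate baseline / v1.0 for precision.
baseline ≈ 0.9, v1.0 ≈ 0.6; 0.9/0.6 ≈ 1.5.

≈ 1.5×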